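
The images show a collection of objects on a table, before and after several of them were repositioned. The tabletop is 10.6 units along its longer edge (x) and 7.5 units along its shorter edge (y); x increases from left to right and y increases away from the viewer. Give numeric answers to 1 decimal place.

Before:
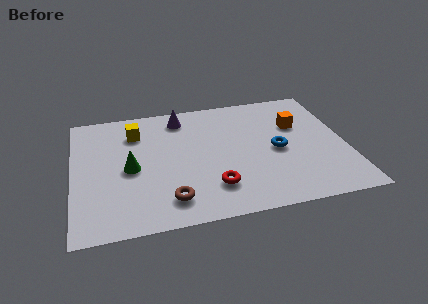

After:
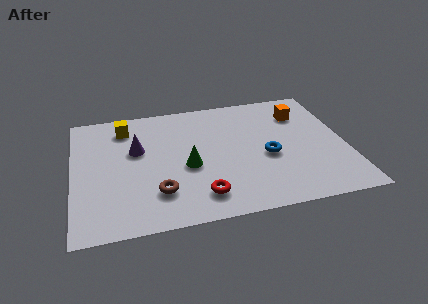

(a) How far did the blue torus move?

0.5

The blue torus moved from about (7.9, 3.5) to (7.5, 3.2), a distance of √(0.4² + 0.3²) ≈ 0.5.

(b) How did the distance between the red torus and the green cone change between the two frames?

-1.7

They were about 3.5 units apart before and 1.8 after — 1.7 units closer together.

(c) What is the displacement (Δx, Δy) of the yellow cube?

(-0.4, 0.4)

The yellow cube was at about (2.5, 5.7) and moved to about (2.1, 6.1).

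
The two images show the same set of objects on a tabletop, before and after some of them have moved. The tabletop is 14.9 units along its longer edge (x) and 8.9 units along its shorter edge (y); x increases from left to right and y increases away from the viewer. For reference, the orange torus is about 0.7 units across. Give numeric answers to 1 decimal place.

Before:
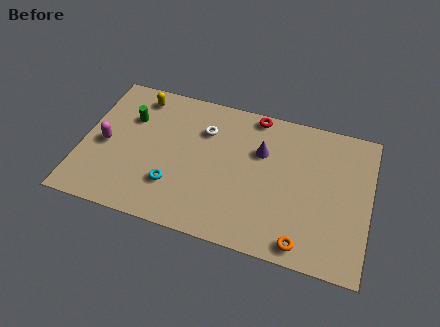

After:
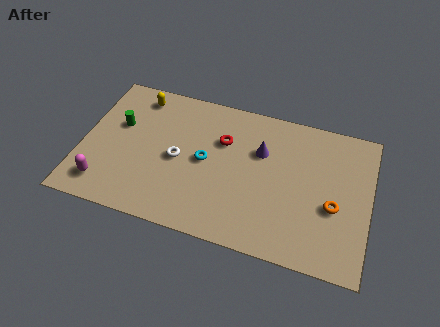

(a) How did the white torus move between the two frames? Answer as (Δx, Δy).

(-1.2, -2.2)

From the two frames, the white torus sits at roughly (6.2, 6.4) before and (5.0, 4.2) after.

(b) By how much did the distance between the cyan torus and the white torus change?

-2.7

They were about 4.1 units apart before and 1.4 after — 2.7 units closer together.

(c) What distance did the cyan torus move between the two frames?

2.5

The cyan torus moved from about (4.9, 2.5) to (6.4, 4.5), a distance of √(1.5² + 2.0²) ≈ 2.5.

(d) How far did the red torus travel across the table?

2.6

The red torus moved from about (8.7, 8.1) to (7.2, 6.0), a distance of √(1.5² + 2.1²) ≈ 2.6.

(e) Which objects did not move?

the purple cone and the yellow capsule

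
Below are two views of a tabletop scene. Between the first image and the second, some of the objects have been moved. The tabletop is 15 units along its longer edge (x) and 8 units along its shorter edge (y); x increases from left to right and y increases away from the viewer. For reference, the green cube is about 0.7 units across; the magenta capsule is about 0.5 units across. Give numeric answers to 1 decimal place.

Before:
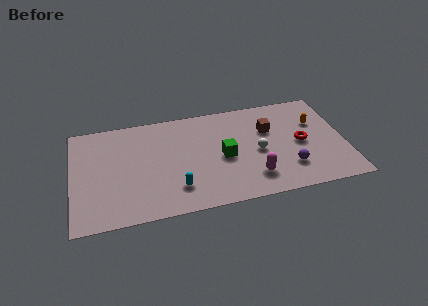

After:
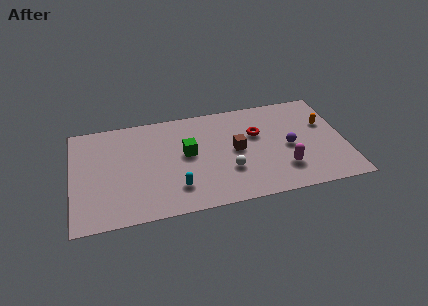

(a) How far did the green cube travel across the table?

2.1

The green cube was near (8.3, 3.7) before and (6.3, 4.4) after, so it travelled √(2.0² + 0.7²) ≈ 2.1 units.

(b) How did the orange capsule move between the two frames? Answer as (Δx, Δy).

(0.5, -0.2)

The orange capsule started near (13.5, 5.3) and ended near (14.0, 5.1).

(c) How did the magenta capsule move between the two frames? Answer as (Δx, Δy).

(1.7, 0.3)

The magenta capsule started near (9.8, 1.8) and ended near (11.5, 2.1).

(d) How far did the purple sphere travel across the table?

1.6

The purple sphere was near (11.8, 2.1) before and (11.9, 3.7) after, so it travelled √(0.1² + 1.6²) ≈ 1.6 units.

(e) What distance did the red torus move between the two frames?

2.7

The red torus was near (12.6, 3.9) before and (10.2, 5.1) after, so it travelled √(2.4² + 1.2²) ≈ 2.7 units.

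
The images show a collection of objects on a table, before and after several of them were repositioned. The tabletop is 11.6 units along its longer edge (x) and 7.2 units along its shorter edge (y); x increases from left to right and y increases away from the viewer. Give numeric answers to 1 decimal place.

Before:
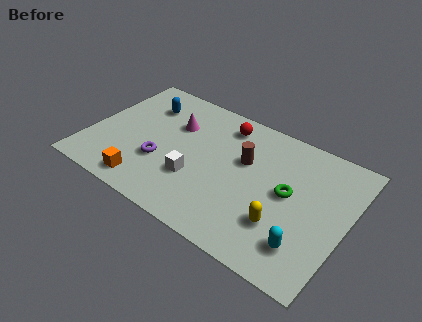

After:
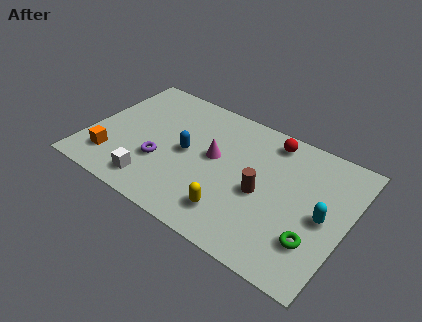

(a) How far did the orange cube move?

1.8

The orange cube moved from about (3.0, 1.0) to (1.3, 1.6), a distance of √(1.7² + 0.6²) ≈ 1.8.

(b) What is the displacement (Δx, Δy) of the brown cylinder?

(1.0, -1.3)

The brown cylinder was at about (6.9, 4.5) and moved to about (7.9, 3.2).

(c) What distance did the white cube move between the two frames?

2.1

The white cube was near (5.0, 2.4) before and (3.3, 1.2) after, so it travelled √(1.7² + 1.2²) ≈ 2.1 units.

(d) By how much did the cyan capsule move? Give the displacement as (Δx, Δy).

(0.5, 1.8)

From the two frames, the cyan capsule sits at roughly (10.1, 1.6) before and (10.6, 3.4) after.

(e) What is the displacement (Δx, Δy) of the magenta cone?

(2.0, -0.9)

From the two frames, the magenta cone sits at roughly (3.6, 4.9) before and (5.6, 4.0) after.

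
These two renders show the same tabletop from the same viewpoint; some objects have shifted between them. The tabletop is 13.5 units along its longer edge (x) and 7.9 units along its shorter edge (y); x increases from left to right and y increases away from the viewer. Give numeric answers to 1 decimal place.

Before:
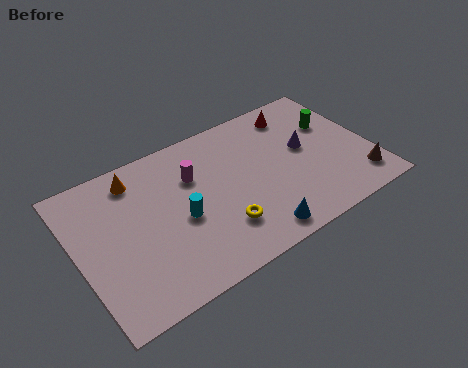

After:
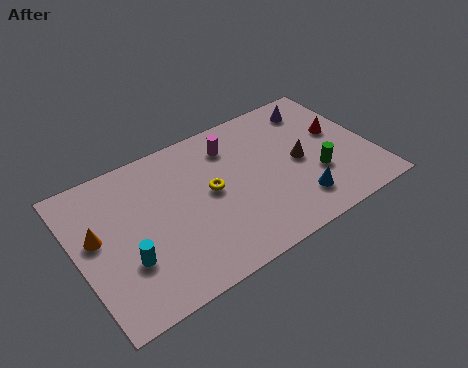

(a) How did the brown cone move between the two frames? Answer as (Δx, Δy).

(-2.4, 2.3)

The brown cone was at about (12.6, 1.5) and moved to about (10.2, 3.8).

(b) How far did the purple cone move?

2.3

The purple cone moved from about (10.6, 4.4) to (11.5, 6.5), a distance of √(0.9² + 2.1²) ≈ 2.3.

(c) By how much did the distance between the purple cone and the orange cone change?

+2.9

The distance was about 7.9 in the first image and 10.8 in the second, so they moved 2.9 units further apart.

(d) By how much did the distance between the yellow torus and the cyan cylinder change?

+2.3

The distance was about 2.1 in the first image and 4.4 in the second, so they moved 2.3 units further apart.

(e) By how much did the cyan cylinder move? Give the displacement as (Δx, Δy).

(-2.6, -0.9)

The cyan cylinder was at about (4.6, 3.5) and moved to about (2.0, 2.6).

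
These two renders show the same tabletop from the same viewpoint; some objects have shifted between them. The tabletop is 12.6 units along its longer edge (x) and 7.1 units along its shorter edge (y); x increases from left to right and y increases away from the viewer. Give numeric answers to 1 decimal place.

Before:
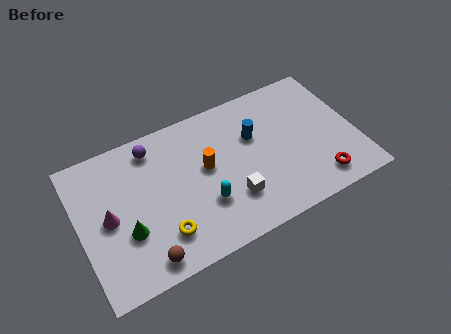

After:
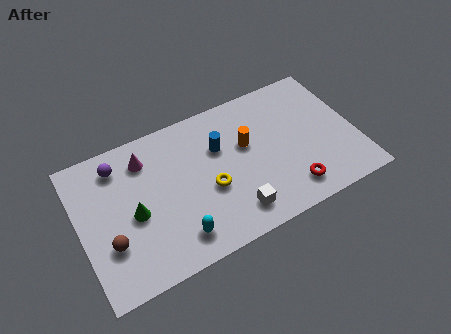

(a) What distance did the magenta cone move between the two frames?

2.8

The magenta cone moved from about (1.3, 3.5) to (3.2, 5.6), a distance of √(1.9² + 2.1²) ≈ 2.8.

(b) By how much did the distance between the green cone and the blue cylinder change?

-2.1

They were about 6.5 units apart before and 4.4 after — 2.1 units closer together.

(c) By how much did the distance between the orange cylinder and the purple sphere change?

+2.9

Before: roughly 3.0 units apart; after: 5.9. That's 2.9 units further apart.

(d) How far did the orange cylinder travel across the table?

1.9

The orange cylinder was near (5.8, 4.0) before and (7.7, 4.3) after, so it travelled √(1.9² + 0.3²) ≈ 1.9 units.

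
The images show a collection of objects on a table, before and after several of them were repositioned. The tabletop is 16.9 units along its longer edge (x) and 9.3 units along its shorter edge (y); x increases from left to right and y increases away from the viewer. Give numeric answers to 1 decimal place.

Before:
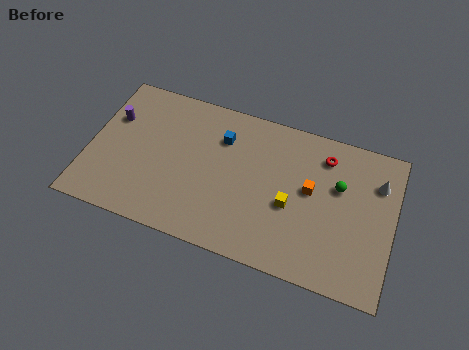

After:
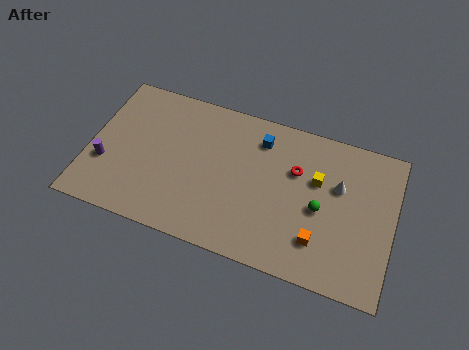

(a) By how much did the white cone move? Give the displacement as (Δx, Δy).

(-2.1, -0.9)

The white cone started near (15.9, 6.8) and ended near (13.8, 5.9).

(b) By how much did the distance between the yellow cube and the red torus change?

-2.7

The distance was about 3.9 in the first image and 1.2 in the second, so they moved 2.7 units closer together.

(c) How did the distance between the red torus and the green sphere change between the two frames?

+0.6

Before: roughly 1.8 units apart; after: 2.4. That's 0.6 units further apart.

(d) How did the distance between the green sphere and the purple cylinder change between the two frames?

-0.8

They were about 12.7 units apart before and 11.9 after — 0.8 units closer together.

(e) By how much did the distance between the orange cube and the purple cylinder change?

+0.8

The distance was about 11.2 in the first image and 12.0 in the second, so they moved 0.8 units further apart.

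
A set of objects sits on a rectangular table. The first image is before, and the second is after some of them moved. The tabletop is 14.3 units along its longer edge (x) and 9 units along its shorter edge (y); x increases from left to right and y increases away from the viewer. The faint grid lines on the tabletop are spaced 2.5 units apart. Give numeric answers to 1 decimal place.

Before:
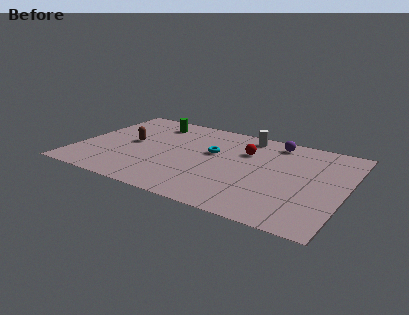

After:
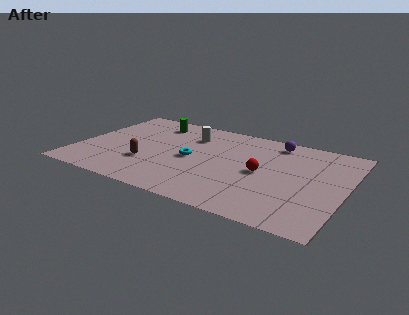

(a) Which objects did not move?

the green cylinder and the purple sphere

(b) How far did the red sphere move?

2.1

The red sphere moved from about (8.8, 6.2) to (9.9, 4.4), a distance of √(1.1² + 1.8²) ≈ 2.1.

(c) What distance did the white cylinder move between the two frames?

3.1

The white cylinder was near (8.6, 7.9) before and (5.7, 6.7) after, so it travelled √(2.9² + 1.2²) ≈ 3.1 units.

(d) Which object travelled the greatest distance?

the white cylinder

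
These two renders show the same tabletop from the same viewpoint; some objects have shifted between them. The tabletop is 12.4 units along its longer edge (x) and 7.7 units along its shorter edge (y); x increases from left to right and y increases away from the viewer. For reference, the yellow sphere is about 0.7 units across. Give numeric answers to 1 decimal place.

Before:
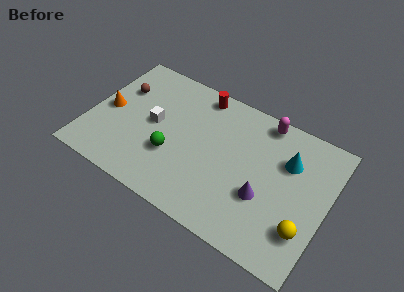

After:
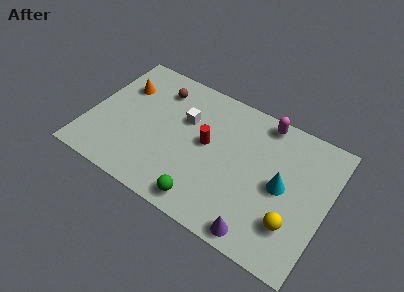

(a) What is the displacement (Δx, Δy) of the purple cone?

(0.1, -2.0)

The purple cone started near (9.3, 2.8) and ended near (9.4, 0.8).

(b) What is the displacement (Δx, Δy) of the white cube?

(1.5, 1.0)

From the two frames, the white cube sits at roughly (3.3, 4.0) before and (4.8, 5.0) after.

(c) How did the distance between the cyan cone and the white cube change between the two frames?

-1.6

Before: roughly 7.0 units apart; after: 5.4. That's 1.6 units closer together.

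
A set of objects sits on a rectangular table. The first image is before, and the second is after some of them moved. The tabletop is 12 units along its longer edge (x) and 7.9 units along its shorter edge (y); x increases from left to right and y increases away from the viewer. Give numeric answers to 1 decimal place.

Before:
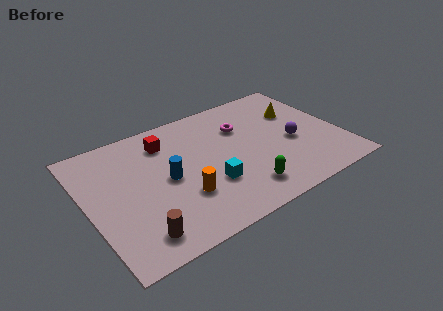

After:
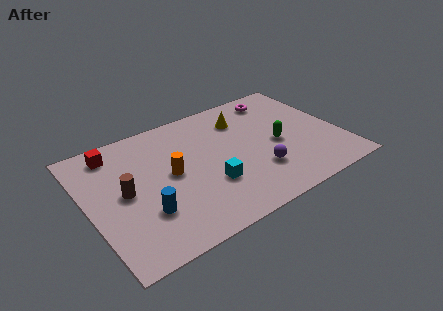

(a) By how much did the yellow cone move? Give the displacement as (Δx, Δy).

(-2.6, 0.7)

From the two frames, the yellow cone sits at roughly (10.3, 5.3) before and (7.7, 6.0) after.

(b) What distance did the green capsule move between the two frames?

3.0

From (6.9, 1.5) to (9.0, 3.6), the green capsule covered √(2.1² + 2.1²) ≈ 3.0 units.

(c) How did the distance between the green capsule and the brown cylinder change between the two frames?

+2.3

The distance was about 5.0 in the first image and 7.3 in the second, so they moved 2.3 units further apart.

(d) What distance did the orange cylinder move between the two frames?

1.6

The orange cylinder moved from about (4.2, 2.5) to (3.9, 4.1), a distance of √(0.3² + 1.6²) ≈ 1.6.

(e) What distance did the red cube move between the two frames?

2.5

From (4.0, 6.2) to (1.6, 6.7), the red cube covered √(2.4² + 0.5²) ≈ 2.5 units.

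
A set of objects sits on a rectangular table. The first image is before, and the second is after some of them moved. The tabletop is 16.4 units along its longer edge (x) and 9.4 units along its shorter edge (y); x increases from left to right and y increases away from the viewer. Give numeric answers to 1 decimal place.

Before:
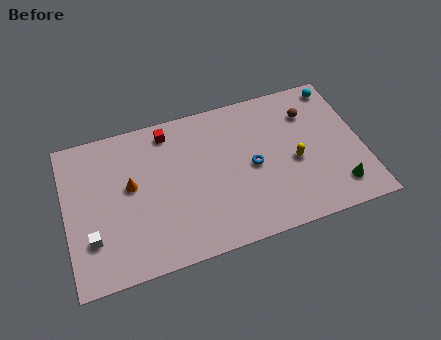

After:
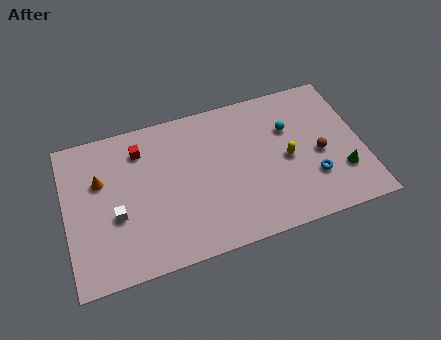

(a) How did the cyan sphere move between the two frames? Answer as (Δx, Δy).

(-2.9, -2.0)

From the two frames, the cyan sphere sits at roughly (15.4, 8.3) before and (12.5, 6.3) after.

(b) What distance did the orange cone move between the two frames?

1.8

The orange cone was near (3.6, 5.3) before and (2.0, 6.1) after, so it travelled √(1.6² + 0.8²) ≈ 1.8 units.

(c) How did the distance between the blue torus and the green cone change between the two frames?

-3.6

The distance was about 5.2 in the first image and 1.6 in the second, so they moved 3.6 units closer together.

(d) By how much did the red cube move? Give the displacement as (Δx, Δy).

(-1.6, -0.7)

From the two frames, the red cube sits at roughly (5.9, 8.1) before and (4.3, 7.4) after.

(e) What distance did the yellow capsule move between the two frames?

0.5

The yellow capsule was near (12.6, 4.1) before and (12.2, 4.4) after, so it travelled √(0.4² + 0.3²) ≈ 0.5 units.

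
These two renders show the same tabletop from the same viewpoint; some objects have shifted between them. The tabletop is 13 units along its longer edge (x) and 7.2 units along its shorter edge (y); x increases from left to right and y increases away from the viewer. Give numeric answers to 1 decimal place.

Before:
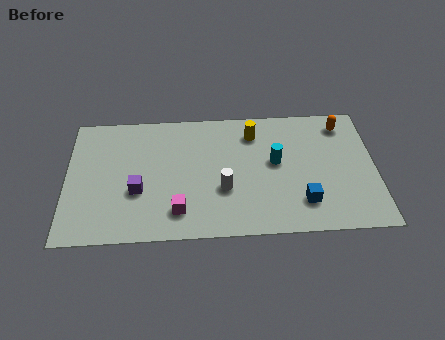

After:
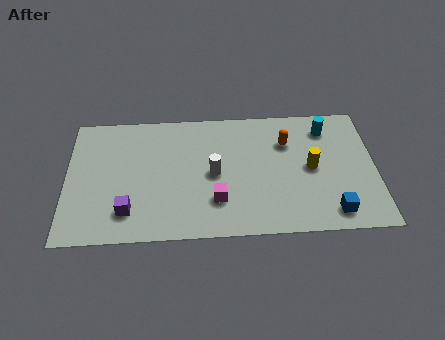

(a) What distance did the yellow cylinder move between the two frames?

3.2

The yellow cylinder was near (7.9, 5.7) before and (10.3, 3.6) after, so it travelled √(2.4² + 2.1²) ≈ 3.2 units.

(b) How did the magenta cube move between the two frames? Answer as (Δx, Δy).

(1.6, 0.5)

The magenta cube was at about (4.7, 1.5) and moved to about (6.3, 2.0).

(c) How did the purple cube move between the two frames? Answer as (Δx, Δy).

(-0.4, -1.1)

The purple cube started near (3.0, 2.7) and ended near (2.6, 1.6).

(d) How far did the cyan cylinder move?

2.8

The cyan cylinder was near (8.8, 4.0) before and (11.0, 5.8) after, so it travelled √(2.2² + 1.8²) ≈ 2.8 units.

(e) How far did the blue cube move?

1.3

The blue cube was near (9.9, 1.7) before and (11.1, 1.1) after, so it travelled √(1.2² + 0.6²) ≈ 1.3 units.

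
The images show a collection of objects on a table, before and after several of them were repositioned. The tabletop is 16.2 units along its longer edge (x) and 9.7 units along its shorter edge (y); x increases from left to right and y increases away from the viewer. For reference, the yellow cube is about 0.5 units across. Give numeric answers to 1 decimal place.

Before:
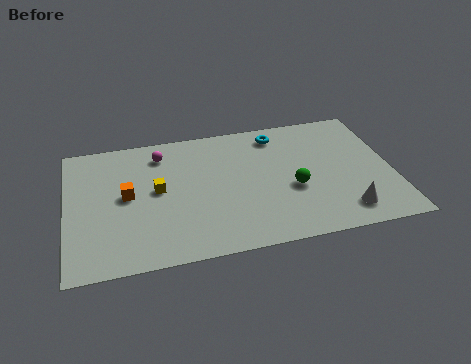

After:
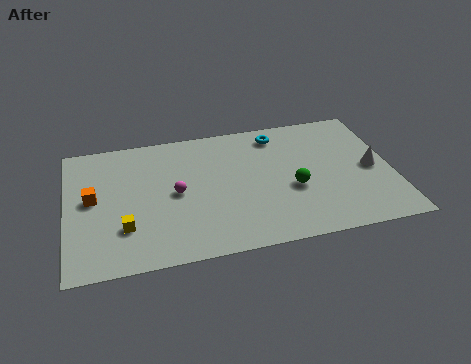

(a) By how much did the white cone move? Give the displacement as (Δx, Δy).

(1.6, 2.9)

The white cone started near (13.6, 1.7) and ended near (15.2, 4.6).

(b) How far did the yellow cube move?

2.9

From (4.5, 5.2) to (2.8, 2.8), the yellow cube covered √(1.7² + 2.4²) ≈ 2.9 units.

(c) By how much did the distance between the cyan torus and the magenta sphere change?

+0.4

The distance was about 5.9 in the first image and 6.3 in the second, so they moved 0.4 units further apart.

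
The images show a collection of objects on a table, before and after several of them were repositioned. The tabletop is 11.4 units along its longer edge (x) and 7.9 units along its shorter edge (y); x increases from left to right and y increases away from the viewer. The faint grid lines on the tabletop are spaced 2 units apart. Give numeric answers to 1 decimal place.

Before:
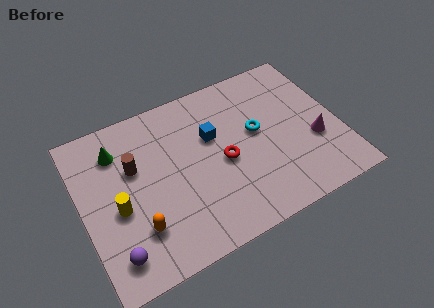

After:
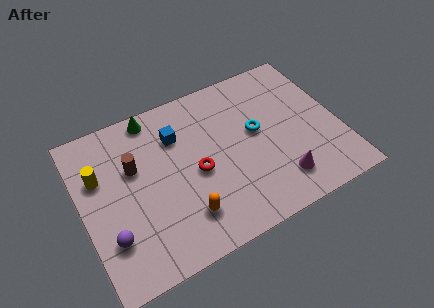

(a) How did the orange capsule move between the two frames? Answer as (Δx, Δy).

(2.0, -0.3)

The orange capsule started near (2.2, 2.1) and ended near (4.2, 1.8).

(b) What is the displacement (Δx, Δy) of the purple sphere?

(-0.1, 0.8)

The purple sphere was at about (1.1, 1.4) and moved to about (1.0, 2.2).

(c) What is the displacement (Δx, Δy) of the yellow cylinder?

(-0.6, 1.8)

From the two frames, the yellow cylinder sits at roughly (1.5, 3.4) before and (0.9, 5.2) after.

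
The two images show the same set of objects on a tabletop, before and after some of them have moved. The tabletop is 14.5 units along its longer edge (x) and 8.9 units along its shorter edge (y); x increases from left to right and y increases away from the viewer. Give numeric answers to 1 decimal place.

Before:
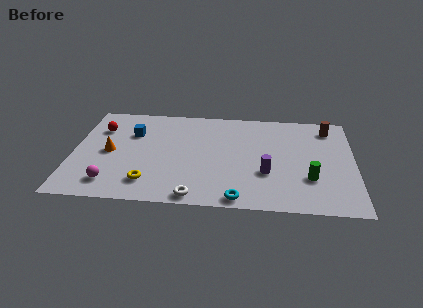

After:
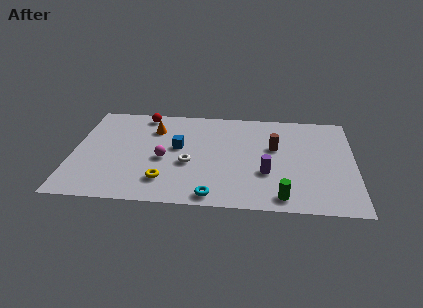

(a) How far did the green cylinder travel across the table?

2.2

From (12.2, 2.8) to (10.8, 1.1), the green cylinder covered √(1.4² + 1.7²) ≈ 2.2 units.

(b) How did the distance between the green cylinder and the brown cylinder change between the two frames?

-0.4

The distance was about 4.7 in the first image and 4.3 in the second, so they moved 0.4 units closer together.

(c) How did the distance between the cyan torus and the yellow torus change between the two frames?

-2.0

They were about 4.7 units apart before and 2.7 after — 2.0 units closer together.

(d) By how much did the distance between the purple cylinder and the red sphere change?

-1.2

The distance was about 9.3 in the first image and 8.1 in the second, so they moved 1.2 units closer together.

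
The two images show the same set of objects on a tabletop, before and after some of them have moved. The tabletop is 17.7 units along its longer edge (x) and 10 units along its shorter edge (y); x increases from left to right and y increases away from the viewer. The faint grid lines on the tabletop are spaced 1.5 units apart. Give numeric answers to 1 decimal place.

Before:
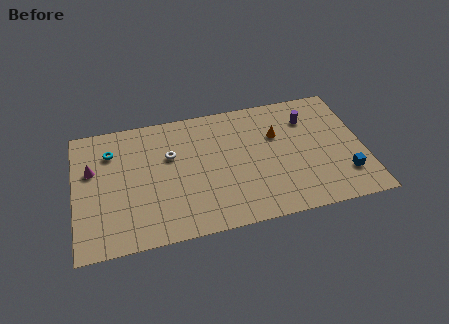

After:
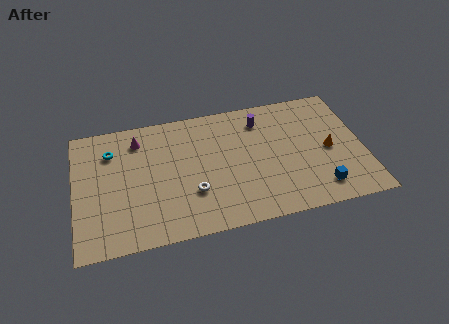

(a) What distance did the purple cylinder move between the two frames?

2.9

The purple cylinder moved from about (14.5, 7.5) to (11.6, 8.0), a distance of √(2.9² + 0.5²) ≈ 2.9.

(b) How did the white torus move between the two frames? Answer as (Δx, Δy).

(1.2, -3.2)

The white torus was at about (5.9, 6.4) and moved to about (7.1, 3.2).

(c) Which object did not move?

the cyan torus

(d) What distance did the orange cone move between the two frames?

3.6

The orange cone moved from about (12.5, 6.6) to (15.6, 4.7), a distance of √(3.1² + 1.9²) ≈ 3.6.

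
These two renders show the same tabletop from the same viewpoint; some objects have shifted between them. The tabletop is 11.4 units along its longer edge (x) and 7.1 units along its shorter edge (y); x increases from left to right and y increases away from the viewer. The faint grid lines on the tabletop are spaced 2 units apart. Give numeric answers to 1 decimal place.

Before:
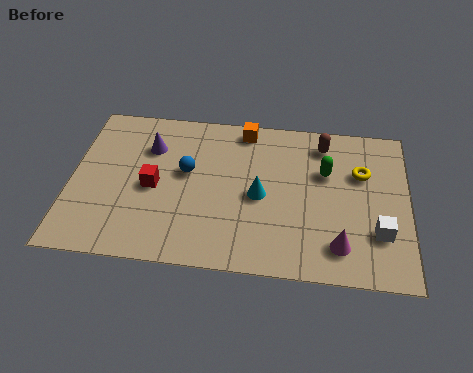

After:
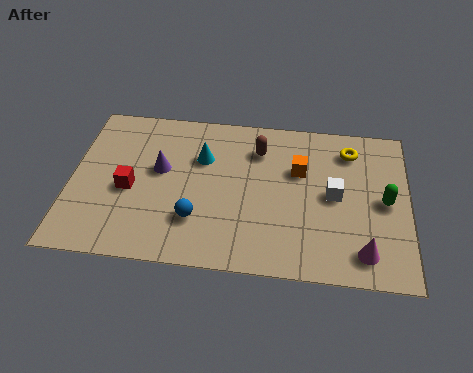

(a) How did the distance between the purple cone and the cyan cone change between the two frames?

-2.6

They were about 4.2 units apart before and 1.6 after — 2.6 units closer together.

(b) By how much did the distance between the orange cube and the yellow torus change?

-2.3

The distance was about 4.3 in the first image and 2.0 in the second, so they moved 2.3 units closer together.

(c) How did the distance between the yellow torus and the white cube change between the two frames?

-0.5

They were about 2.7 units apart before and 2.2 after — 0.5 units closer together.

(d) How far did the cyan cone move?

2.5

The cyan cone moved from about (6.4, 3.3) to (4.4, 4.8), a distance of √(2.0² + 1.5²) ≈ 2.5.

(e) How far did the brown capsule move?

2.3

The brown capsule moved from about (8.5, 5.9) to (6.3, 5.4), a distance of √(2.2² + 0.5²) ≈ 2.3.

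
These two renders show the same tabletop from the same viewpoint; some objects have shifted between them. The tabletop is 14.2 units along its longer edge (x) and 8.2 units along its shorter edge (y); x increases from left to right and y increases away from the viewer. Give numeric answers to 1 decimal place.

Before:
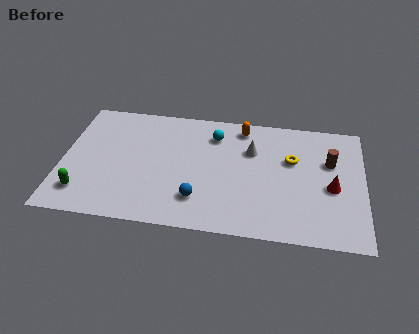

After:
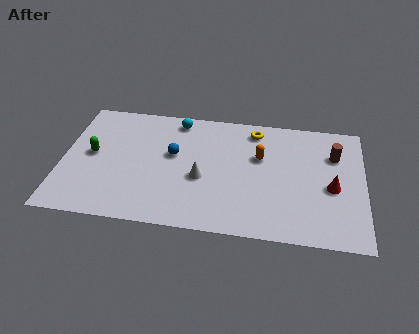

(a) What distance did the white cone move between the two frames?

3.2

From (8.9, 5.6) to (6.6, 3.4), the white cone covered √(2.3² + 2.2²) ≈ 3.2 units.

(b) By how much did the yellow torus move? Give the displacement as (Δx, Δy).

(-1.8, 1.8)

The yellow torus was at about (10.8, 5.2) and moved to about (9.0, 7.0).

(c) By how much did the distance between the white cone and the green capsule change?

-3.4

Before: roughly 8.7 units apart; after: 5.3. That's 3.4 units closer together.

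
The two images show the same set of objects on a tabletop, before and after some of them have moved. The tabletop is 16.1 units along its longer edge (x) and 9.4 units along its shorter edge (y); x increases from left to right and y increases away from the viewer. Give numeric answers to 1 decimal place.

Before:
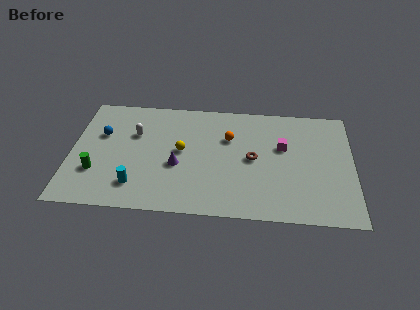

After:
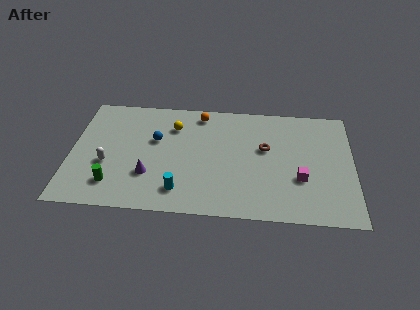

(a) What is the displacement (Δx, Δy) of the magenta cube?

(1.0, -2.5)

From the two frames, the magenta cube sits at roughly (12.1, 5.8) before and (13.1, 3.3) after.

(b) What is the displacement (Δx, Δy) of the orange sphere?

(-1.7, 1.9)

The orange sphere was at about (9.0, 6.3) and moved to about (7.3, 8.2).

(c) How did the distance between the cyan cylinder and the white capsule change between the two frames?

+0.4

They were about 4.2 units apart before and 4.6 after — 0.4 units further apart.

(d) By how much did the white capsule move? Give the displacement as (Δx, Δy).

(-1.5, -2.6)

From the two frames, the white capsule sits at roughly (3.6, 6.2) before and (2.1, 3.6) after.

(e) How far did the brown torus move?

1.1

The brown torus moved from about (10.4, 4.7) to (11.1, 5.6), a distance of √(0.7² + 0.9²) ≈ 1.1.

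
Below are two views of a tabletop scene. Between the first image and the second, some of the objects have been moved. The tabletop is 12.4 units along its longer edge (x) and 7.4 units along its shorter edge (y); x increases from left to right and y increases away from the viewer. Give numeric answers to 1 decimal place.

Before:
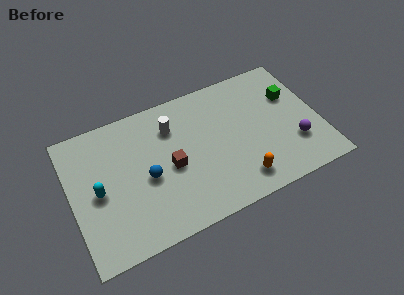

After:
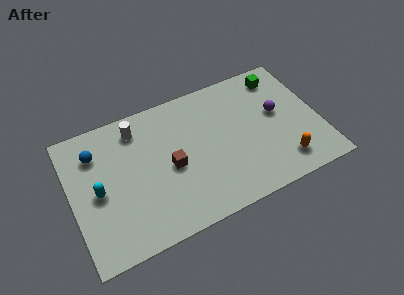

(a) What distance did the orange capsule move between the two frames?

2.2

The orange capsule moved from about (8.1, 1.3) to (10.3, 1.4), a distance of √(2.2² + 0.1²) ≈ 2.2.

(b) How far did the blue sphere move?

3.3

The blue sphere was near (3.7, 3.3) before and (1.4, 5.6) after, so it travelled √(2.3² + 2.3²) ≈ 3.3 units.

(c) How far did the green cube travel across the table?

1.4

The green cube moved from about (11.2, 4.9) to (10.8, 6.2), a distance of √(0.4² + 1.3²) ≈ 1.4.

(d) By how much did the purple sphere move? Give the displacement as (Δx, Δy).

(-0.6, 2.0)

The purple sphere was at about (11.0, 2.2) and moved to about (10.4, 4.2).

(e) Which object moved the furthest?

the blue sphere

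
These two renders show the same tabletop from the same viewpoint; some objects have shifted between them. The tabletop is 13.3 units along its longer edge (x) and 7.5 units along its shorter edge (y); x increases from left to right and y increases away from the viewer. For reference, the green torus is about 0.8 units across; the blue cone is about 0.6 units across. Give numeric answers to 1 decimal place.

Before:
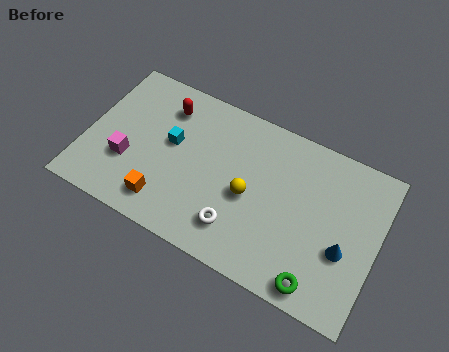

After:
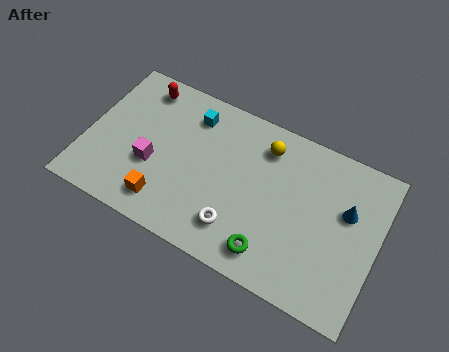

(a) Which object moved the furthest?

the yellow sphere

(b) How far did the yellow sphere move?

2.6

The yellow sphere was near (7.5, 3.4) before and (7.9, 6.0) after, so it travelled √(0.4² + 2.6²) ≈ 2.6 units.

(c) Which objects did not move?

the white torus and the orange cube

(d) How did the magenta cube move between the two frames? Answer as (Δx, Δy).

(1.1, 0.3)

The magenta cube was at about (2.0, 2.6) and moved to about (3.1, 2.9).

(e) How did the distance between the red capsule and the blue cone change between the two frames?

+0.7

They were about 9.1 units apart before and 9.8 after — 0.7 units further apart.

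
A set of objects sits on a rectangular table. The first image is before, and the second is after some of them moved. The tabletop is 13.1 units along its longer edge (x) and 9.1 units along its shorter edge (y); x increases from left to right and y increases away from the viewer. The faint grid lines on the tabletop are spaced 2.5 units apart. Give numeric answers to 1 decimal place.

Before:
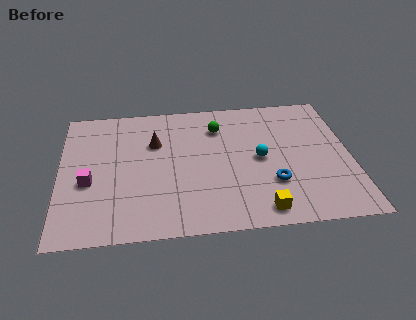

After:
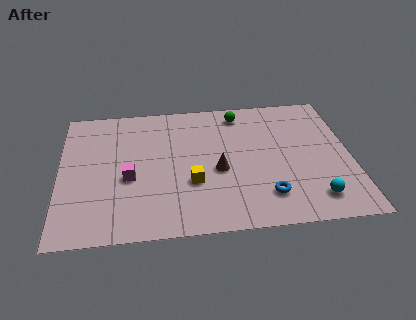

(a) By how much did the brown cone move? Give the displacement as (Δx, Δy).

(2.8, -2.2)

The brown cone started near (4.3, 6.1) and ended near (7.1, 3.9).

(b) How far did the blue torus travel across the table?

0.9

The blue torus was near (9.5, 2.8) before and (9.2, 2.0) after, so it travelled √(0.3² + 0.8²) ≈ 0.9 units.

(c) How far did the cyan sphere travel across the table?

3.7

From (9.0, 4.5) to (11.3, 1.6), the cyan sphere covered √(2.3² + 2.9²) ≈ 3.7 units.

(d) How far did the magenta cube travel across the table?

1.8

The magenta cube moved from about (1.3, 3.7) to (3.1, 3.8), a distance of √(1.8² + 0.1²) ≈ 1.8.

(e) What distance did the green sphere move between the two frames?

1.3

The green sphere was near (7.2, 6.9) before and (8.2, 7.8) after, so it travelled √(1.0² + 0.9²) ≈ 1.3 units.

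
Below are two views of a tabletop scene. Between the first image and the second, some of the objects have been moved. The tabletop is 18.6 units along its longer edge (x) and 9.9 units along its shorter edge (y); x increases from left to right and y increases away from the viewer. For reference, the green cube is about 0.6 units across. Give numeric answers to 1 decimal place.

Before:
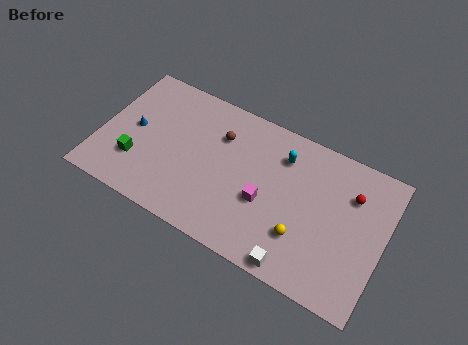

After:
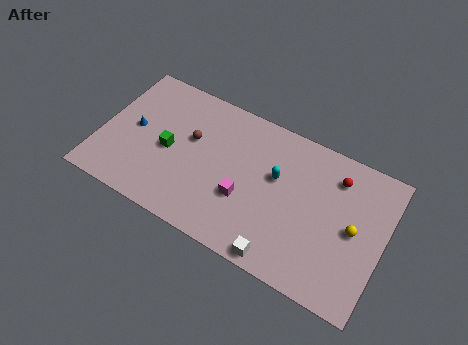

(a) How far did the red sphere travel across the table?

1.3

From (16.3, 7.1) to (15.2, 7.8), the red sphere covered √(1.1² + 0.7²) ≈ 1.3 units.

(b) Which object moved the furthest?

the yellow sphere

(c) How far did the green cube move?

2.5

From (2.6, 2.9) to (4.5, 4.6), the green cube covered √(1.9² + 1.7²) ≈ 2.5 units.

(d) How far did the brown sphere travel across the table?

2.1

The brown sphere moved from about (7.6, 7.1) to (5.8, 6.0), a distance of √(1.8² + 1.1²) ≈ 2.1.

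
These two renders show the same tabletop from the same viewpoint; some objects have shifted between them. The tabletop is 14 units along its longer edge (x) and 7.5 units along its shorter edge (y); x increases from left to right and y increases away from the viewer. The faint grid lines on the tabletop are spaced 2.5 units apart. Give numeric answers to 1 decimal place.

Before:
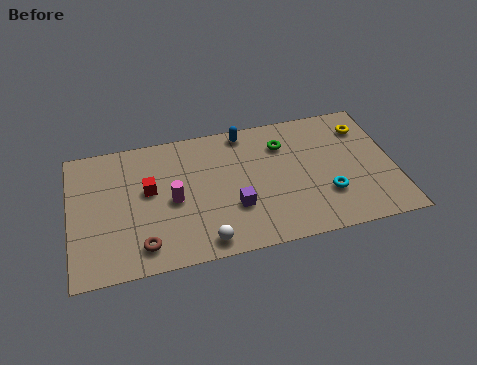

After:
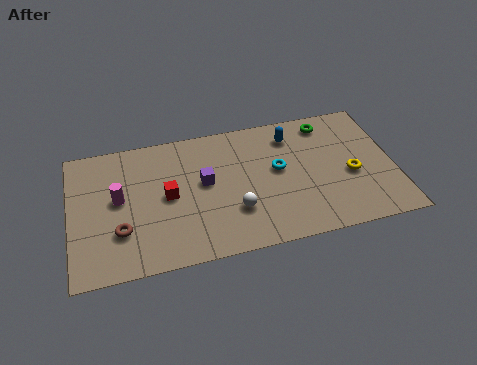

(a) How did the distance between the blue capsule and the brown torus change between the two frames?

+1.3

Before: roughly 7.2 units apart; after: 8.5. That's 1.3 units further apart.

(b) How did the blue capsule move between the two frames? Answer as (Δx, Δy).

(2.0, -0.7)

From the two frames, the blue capsule sits at roughly (7.7, 6.7) before and (9.7, 6.0) after.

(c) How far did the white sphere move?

2.0

From (5.6, 0.9) to (7.0, 2.3), the white sphere covered √(1.4² + 1.4²) ≈ 2.0 units.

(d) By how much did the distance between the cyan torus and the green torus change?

-0.5

They were about 3.7 units apart before and 3.2 after — 0.5 units closer together.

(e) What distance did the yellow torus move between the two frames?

2.7

The yellow torus moved from about (12.9, 5.8) to (12.1, 3.2), a distance of √(0.8² + 2.6²) ≈ 2.7.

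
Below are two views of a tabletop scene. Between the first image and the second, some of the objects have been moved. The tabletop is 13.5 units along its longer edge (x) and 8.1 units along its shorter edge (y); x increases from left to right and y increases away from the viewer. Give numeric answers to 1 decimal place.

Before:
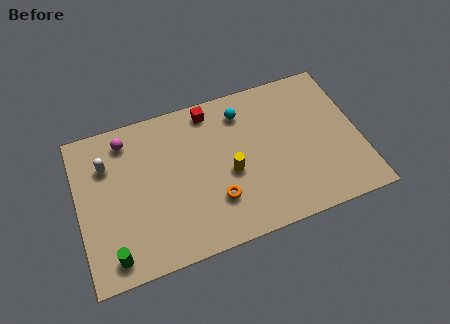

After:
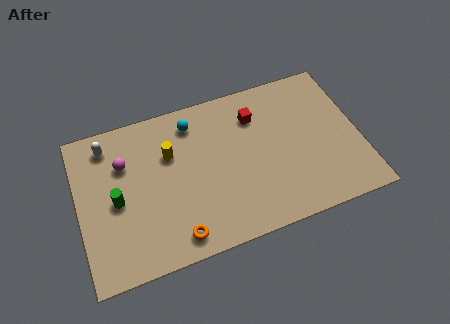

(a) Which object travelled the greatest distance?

the yellow cylinder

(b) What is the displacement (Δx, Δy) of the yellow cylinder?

(-2.7, 1.9)

From the two frames, the yellow cylinder sits at roughly (7.2, 3.5) before and (4.5, 5.4) after.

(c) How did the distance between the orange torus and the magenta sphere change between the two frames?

-1.0

They were about 6.0 units apart before and 5.0 after — 1.0 units closer together.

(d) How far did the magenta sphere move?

1.2

The magenta sphere moved from about (2.5, 6.8) to (2.3, 5.6), a distance of √(0.2² + 1.2²) ≈ 1.2.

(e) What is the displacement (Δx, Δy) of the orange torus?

(-2.0, -1.2)

The orange torus started near (6.4, 2.3) and ended near (4.4, 1.1).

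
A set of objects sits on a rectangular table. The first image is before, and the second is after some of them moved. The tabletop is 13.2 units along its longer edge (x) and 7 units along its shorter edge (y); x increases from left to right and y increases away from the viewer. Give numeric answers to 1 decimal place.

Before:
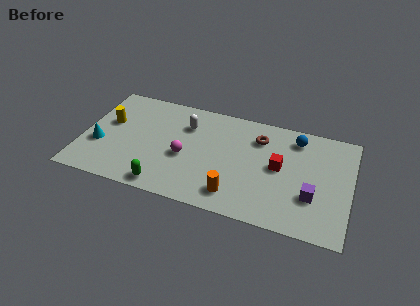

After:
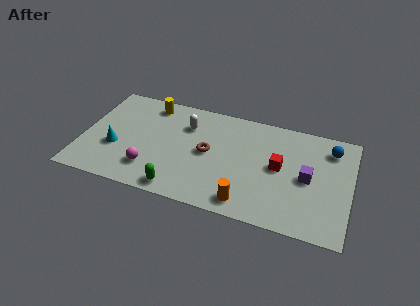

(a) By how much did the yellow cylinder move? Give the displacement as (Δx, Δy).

(1.9, 1.8)

The yellow cylinder was at about (1.2, 4.2) and moved to about (3.1, 6.0).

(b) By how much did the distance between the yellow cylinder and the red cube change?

-1.5

Before: roughly 8.5 units apart; after: 7.0. That's 1.5 units closer together.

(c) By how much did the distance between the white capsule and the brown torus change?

-1.7

They were about 3.6 units apart before and 1.9 after — 1.7 units closer together.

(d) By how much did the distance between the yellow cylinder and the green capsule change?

+0.9

The distance was about 4.6 in the first image and 5.5 in the second, so they moved 0.9 units further apart.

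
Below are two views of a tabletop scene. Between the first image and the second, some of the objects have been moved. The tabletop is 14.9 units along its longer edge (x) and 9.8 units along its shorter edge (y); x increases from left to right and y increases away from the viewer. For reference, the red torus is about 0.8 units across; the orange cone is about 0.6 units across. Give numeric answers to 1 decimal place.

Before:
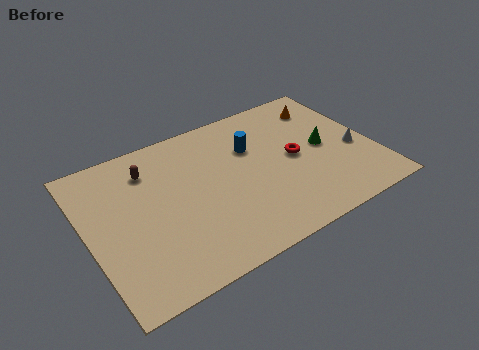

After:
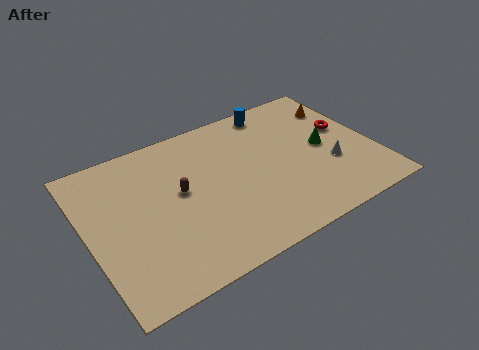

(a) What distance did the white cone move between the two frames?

1.5

The white cone moved from about (13.9, 4.0) to (12.5, 3.5), a distance of √(1.4² + 0.5²) ≈ 1.5.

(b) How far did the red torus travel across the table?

3.0

The red torus was near (10.8, 4.9) before and (13.7, 5.7) after, so it travelled √(2.9² + 0.8²) ≈ 3.0 units.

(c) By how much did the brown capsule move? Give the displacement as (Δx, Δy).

(1.3, -2.2)

From the two frames, the brown capsule sits at roughly (3.5, 7.6) before and (4.8, 5.4) after.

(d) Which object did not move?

the green cone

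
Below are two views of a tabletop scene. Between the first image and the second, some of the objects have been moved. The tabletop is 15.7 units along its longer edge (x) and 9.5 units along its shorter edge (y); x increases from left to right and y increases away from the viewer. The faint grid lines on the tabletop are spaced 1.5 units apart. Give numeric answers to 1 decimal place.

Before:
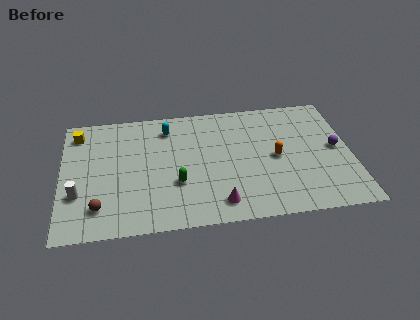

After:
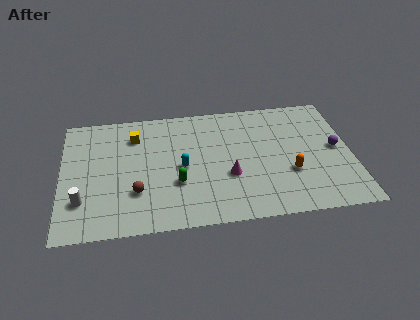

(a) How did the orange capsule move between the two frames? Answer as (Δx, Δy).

(0.7, -1.3)

The orange capsule started near (11.6, 4.6) and ended near (12.3, 3.3).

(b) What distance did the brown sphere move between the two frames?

2.2

The brown sphere moved from about (2.0, 2.0) to (4.0, 2.9), a distance of √(2.0² + 0.9²) ≈ 2.2.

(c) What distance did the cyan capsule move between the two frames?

3.3

The cyan capsule was near (5.8, 7.7) before and (6.5, 4.5) after, so it travelled √(0.7² + 3.2²) ≈ 3.3 units.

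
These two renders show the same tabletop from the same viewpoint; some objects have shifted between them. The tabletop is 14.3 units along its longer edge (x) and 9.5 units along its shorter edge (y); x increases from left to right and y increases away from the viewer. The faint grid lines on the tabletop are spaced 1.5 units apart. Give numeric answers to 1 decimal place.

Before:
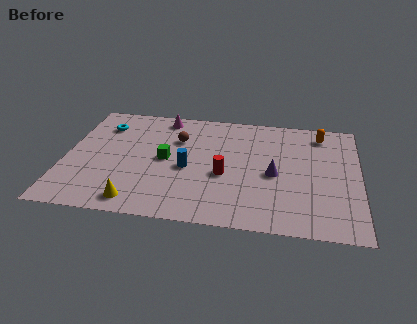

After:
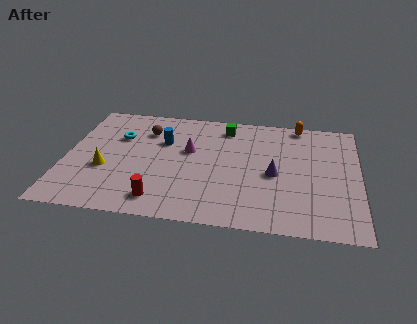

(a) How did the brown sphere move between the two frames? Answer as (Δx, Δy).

(-1.6, 0.5)

The brown sphere was at about (5.4, 6.6) and moved to about (3.8, 7.1).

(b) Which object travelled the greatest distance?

the green cube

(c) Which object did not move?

the purple cone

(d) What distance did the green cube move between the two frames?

4.3

The green cube moved from about (4.9, 4.8) to (7.7, 8.0), a distance of √(2.8² + 3.2²) ≈ 4.3.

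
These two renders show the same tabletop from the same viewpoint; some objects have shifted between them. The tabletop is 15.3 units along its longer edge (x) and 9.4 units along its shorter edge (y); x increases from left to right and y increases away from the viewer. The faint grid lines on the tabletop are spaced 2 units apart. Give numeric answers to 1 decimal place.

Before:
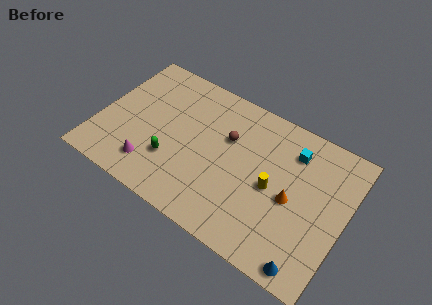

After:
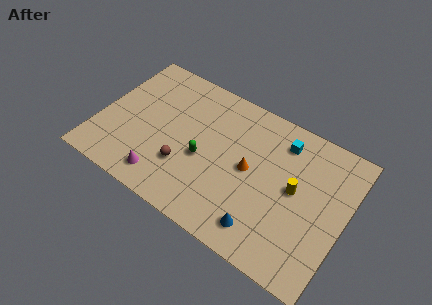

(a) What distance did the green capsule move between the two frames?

2.1

The green capsule moved from about (4.8, 2.9) to (6.6, 4.0), a distance of √(1.8² + 1.1²) ≈ 2.1.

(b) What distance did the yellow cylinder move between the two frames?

1.4

From (10.9, 4.4) to (12.2, 5.0), the yellow cylinder covered √(1.3² + 0.6²) ≈ 1.4 units.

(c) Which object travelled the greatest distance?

the brown sphere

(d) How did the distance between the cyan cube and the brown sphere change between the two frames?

+3.1

The distance was about 4.1 in the first image and 7.2 in the second, so they moved 3.1 units further apart.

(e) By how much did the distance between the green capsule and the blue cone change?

-4.3

They were about 9.1 units apart before and 4.8 after — 4.3 units closer together.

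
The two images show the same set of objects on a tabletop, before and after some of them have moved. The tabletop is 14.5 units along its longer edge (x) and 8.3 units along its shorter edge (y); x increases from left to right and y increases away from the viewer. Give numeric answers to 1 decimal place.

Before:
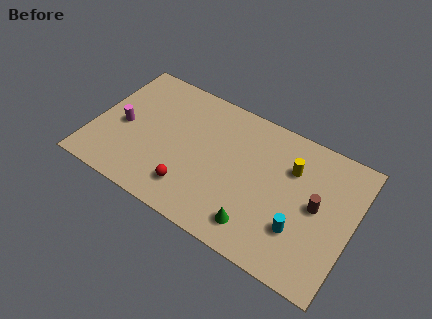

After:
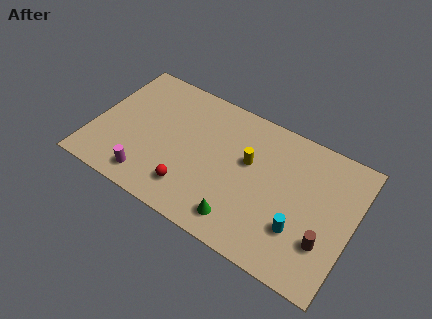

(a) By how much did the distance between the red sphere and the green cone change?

-0.9

The distance was about 3.8 in the first image and 2.9 in the second, so they moved 0.9 units closer together.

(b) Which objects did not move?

the cyan cylinder and the red sphere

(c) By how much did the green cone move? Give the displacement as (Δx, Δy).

(-0.9, -0.1)

From the two frames, the green cone sits at roughly (9.6, 1.5) before and (8.7, 1.4) after.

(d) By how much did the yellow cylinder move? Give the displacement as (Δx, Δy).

(-2.3, -0.8)

The yellow cylinder started near (10.9, 5.8) and ended near (8.6, 5.0).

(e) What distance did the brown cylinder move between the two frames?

1.9

From (12.5, 4.3) to (13.2, 2.5), the brown cylinder covered √(0.7² + 1.8²) ≈ 1.9 units.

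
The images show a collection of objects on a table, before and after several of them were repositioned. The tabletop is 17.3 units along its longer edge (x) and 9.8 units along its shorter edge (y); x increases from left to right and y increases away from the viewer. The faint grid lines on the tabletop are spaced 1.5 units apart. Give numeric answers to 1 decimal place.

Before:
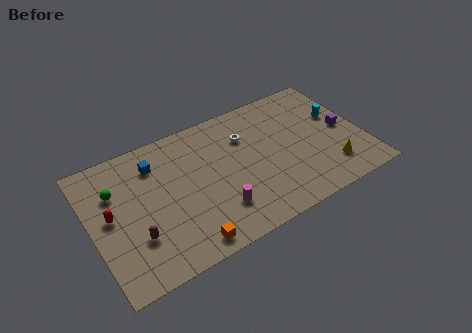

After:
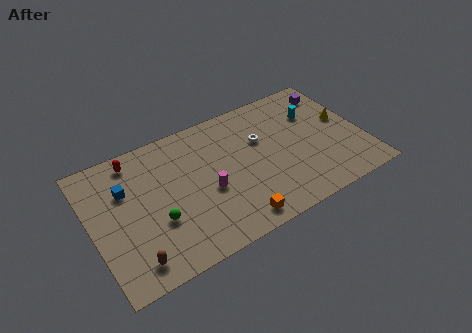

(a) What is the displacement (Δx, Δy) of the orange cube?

(3.1, 0.1)

The orange cube started near (5.4, 1.1) and ended near (8.5, 1.2).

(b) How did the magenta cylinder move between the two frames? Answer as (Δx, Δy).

(-0.4, 1.6)

The magenta cylinder was at about (7.6, 2.5) and moved to about (7.2, 4.1).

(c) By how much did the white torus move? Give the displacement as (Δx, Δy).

(0.9, -0.7)

The white torus was at about (10.1, 7.0) and moved to about (11.0, 6.3).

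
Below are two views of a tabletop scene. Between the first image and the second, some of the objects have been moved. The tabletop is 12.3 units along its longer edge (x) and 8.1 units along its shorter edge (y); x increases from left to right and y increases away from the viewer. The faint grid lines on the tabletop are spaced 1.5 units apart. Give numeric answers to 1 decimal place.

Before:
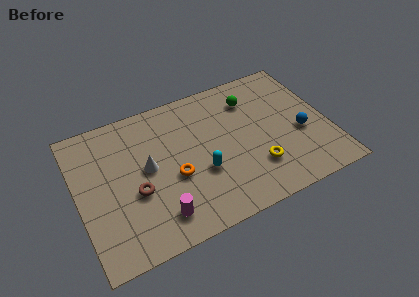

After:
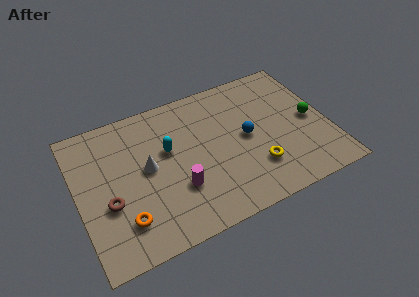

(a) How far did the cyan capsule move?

2.4

The cyan capsule was near (5.9, 3.0) before and (4.5, 4.9) after, so it travelled √(1.4² + 1.9²) ≈ 2.4 units.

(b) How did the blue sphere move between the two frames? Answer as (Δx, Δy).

(-2.6, 0.8)

The blue sphere started near (10.9, 3.3) and ended near (8.3, 4.1).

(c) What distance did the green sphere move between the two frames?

3.5

From (8.8, 6.2) to (11.5, 3.9), the green sphere covered √(2.7² + 2.3²) ≈ 3.5 units.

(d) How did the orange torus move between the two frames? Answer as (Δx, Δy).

(-2.6, -1.4)

The orange torus was at about (4.6, 3.3) and moved to about (2.0, 1.9).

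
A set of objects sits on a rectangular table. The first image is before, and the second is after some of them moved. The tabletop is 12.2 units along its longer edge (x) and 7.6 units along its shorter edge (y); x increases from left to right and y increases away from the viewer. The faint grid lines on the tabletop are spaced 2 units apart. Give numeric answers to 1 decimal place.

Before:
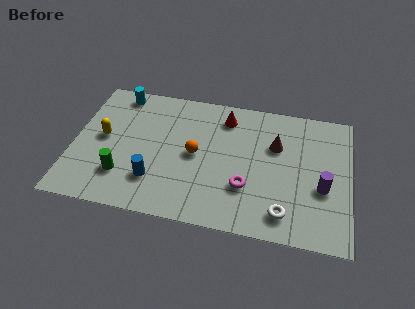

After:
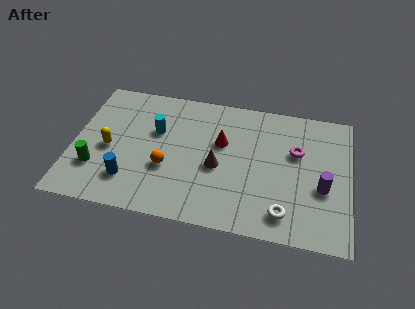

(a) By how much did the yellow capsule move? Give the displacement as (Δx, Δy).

(0.3, -0.6)

From the two frames, the yellow capsule sits at roughly (1.3, 4.0) before and (1.6, 3.4) after.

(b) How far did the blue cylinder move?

1.1

The blue cylinder moved from about (3.7, 2.0) to (2.6, 1.8), a distance of √(1.1² + 0.2²) ≈ 1.1.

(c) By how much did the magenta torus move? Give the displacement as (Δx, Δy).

(2.1, 2.4)

From the two frames, the magenta torus sits at roughly (7.7, 2.4) before and (9.8, 4.8) after.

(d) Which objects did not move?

the white torus and the purple cylinder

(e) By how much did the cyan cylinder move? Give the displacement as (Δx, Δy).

(1.8, -1.9)

The cyan cylinder started near (1.8, 6.7) and ended near (3.6, 4.8).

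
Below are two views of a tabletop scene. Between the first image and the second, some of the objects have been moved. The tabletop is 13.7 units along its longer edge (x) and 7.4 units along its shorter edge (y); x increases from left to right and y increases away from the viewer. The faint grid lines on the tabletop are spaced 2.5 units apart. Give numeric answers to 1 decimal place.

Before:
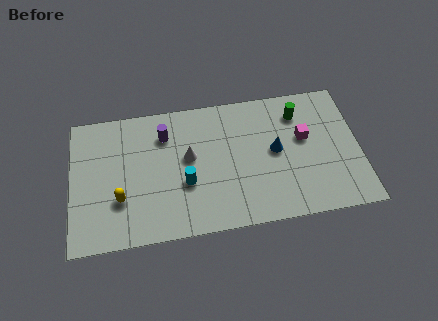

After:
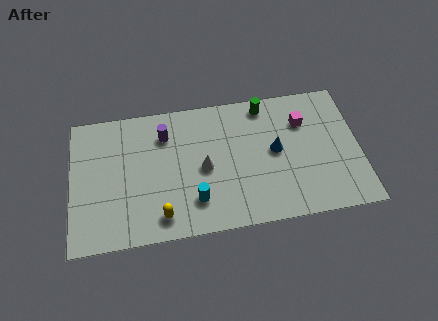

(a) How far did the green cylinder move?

1.7

The green cylinder moved from about (10.9, 5.8) to (9.3, 6.5), a distance of √(1.6² + 0.7²) ≈ 1.7.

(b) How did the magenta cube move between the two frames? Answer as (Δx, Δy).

(0.0, 0.9)

From the two frames, the magenta cube sits at roughly (11.1, 4.4) before and (11.1, 5.3) after.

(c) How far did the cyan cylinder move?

1.1

The cyan cylinder was near (5.4, 2.8) before and (5.8, 1.8) after, so it travelled √(0.4² + 1.0²) ≈ 1.1 units.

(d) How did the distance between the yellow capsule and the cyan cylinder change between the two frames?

-1.4

They were about 3.1 units apart before and 1.7 after — 1.4 units closer together.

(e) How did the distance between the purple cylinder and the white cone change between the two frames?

+1.0

Before: roughly 1.8 units apart; after: 2.8. That's 1.0 units further apart.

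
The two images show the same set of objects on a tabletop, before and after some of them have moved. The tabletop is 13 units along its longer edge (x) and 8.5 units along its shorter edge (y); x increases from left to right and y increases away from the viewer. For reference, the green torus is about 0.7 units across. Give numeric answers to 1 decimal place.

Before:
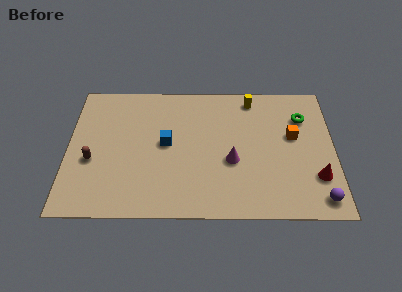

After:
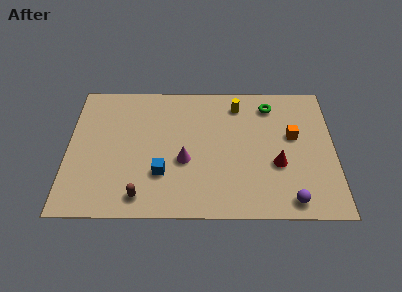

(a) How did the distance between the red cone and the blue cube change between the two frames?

-2.0

The distance was about 7.6 in the first image and 5.6 in the second, so they moved 2.0 units closer together.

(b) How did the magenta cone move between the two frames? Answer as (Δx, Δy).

(-2.3, 0.0)

From the two frames, the magenta cone sits at roughly (8.0, 3.4) before and (5.7, 3.4) after.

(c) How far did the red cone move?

2.1

The red cone moved from about (12.1, 2.4) to (10.2, 3.2), a distance of √(1.9² + 0.8²) ≈ 2.1.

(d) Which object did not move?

the orange cube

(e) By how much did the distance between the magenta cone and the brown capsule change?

-3.8

Before: roughly 6.8 units apart; after: 3.0. That's 3.8 units closer together.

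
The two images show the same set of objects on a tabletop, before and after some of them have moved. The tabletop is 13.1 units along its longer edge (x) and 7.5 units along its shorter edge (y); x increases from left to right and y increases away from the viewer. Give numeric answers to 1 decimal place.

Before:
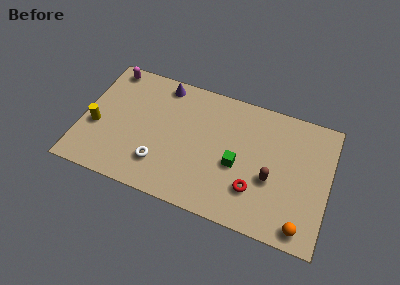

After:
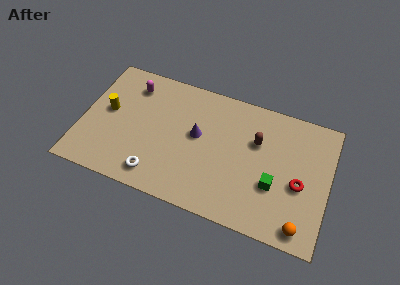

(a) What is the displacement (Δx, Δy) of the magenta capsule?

(1.3, -0.7)

The magenta capsule started near (1.1, 6.7) and ended near (2.4, 6.0).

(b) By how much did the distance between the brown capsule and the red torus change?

+1.7

They were about 1.2 units apart before and 2.9 after — 1.7 units further apart.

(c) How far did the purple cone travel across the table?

3.2

From (4.0, 6.6) to (6.1, 4.2), the purple cone covered √(2.1² + 2.4²) ≈ 3.2 units.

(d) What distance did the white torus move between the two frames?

0.7

From (4.3, 1.9) to (4.2, 1.2), the white torus covered √(0.1² + 0.7²) ≈ 0.7 units.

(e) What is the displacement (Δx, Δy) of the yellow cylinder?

(0.5, 1.1)

The yellow cylinder started near (0.8, 3.0) and ended near (1.3, 4.1).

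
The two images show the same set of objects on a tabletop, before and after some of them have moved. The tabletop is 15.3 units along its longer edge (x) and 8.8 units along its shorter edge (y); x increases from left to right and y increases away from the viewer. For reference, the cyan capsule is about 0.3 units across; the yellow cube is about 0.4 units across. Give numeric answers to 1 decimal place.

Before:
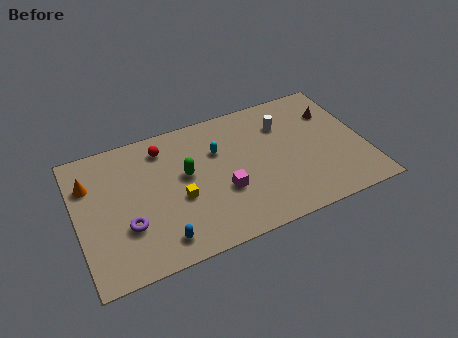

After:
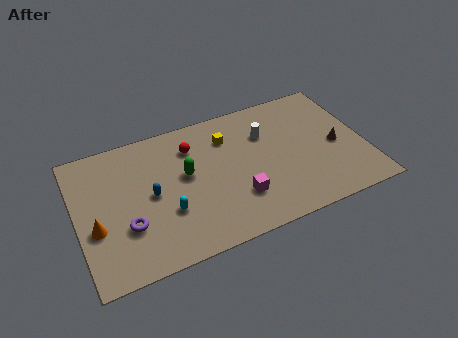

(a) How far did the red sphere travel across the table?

1.6

From (4.8, 7.2) to (6.3, 6.7), the red sphere covered √(1.5² + 0.5²) ≈ 1.6 units.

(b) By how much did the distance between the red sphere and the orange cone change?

+2.2

The distance was about 4.1 in the first image and 6.3 in the second, so they moved 2.2 units further apart.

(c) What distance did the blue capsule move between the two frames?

3.0

The blue capsule moved from about (4.1, 1.4) to (3.9, 4.4), a distance of √(0.2² + 3.0²) ≈ 3.0.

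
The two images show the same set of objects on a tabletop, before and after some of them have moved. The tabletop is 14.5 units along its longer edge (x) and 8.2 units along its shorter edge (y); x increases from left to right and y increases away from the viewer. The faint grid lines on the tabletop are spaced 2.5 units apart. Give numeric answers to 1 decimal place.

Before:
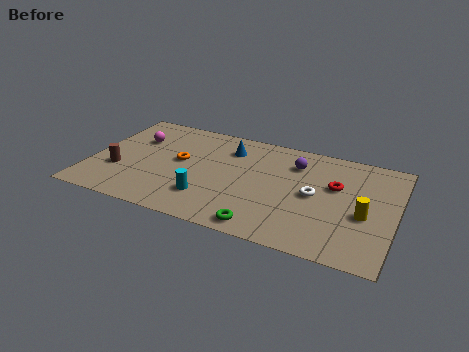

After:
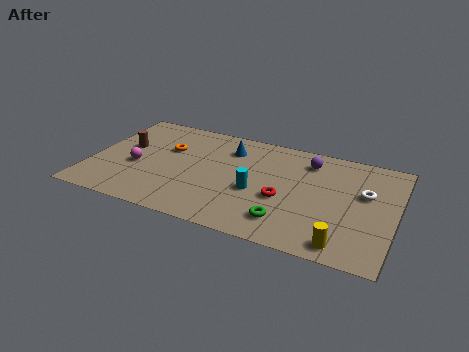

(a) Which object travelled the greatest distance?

the red torus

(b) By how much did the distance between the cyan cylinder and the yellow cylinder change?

-2.5

The distance was about 7.4 in the first image and 4.9 in the second, so they moved 2.5 units closer together.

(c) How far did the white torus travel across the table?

2.5

From (10.7, 4.1) to (13.0, 5.0), the white torus covered √(2.3² + 0.9²) ≈ 2.5 units.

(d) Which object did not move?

the blue cone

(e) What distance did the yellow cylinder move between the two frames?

2.5

The yellow cylinder moved from about (13.1, 3.4) to (12.3, 1.0), a distance of √(0.8² + 2.4²) ≈ 2.5.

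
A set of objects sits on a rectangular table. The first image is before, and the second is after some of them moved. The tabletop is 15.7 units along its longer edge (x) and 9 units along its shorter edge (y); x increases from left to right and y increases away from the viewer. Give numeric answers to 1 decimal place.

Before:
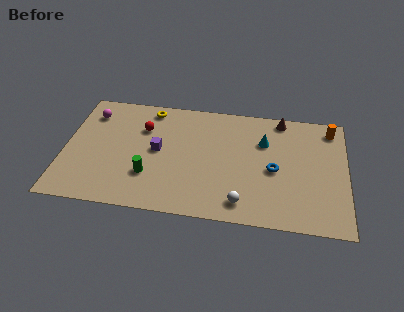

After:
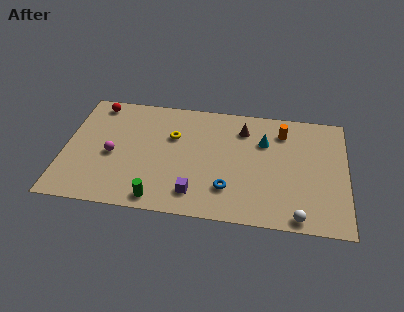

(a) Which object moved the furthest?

the purple cube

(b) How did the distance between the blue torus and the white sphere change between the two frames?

+1.0

Before: roughly 3.2 units apart; after: 4.2. That's 1.0 units further apart.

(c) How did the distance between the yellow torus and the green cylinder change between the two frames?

-0.3

The distance was about 5.2 in the first image and 4.9 in the second, so they moved 0.3 units closer together.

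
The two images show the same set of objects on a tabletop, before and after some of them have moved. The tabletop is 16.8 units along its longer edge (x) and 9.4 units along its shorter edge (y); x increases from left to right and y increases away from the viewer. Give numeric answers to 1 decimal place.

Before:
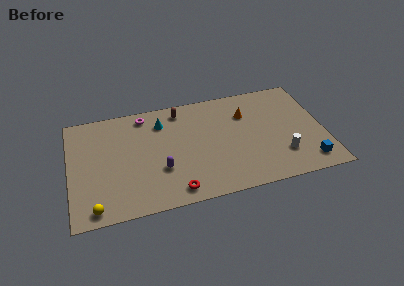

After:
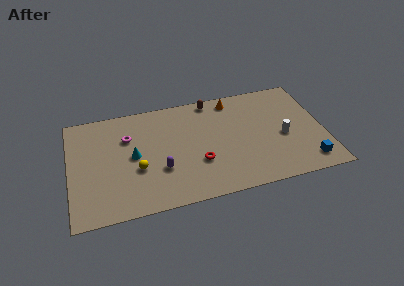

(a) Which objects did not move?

the blue cube and the purple capsule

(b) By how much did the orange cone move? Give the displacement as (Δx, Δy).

(-0.8, 1.5)

From the two frames, the orange cone sits at roughly (11.8, 6.7) before and (11.0, 8.2) after.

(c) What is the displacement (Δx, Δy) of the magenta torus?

(-1.2, -1.7)

The magenta torus started near (5.1, 8.2) and ended near (3.9, 6.5).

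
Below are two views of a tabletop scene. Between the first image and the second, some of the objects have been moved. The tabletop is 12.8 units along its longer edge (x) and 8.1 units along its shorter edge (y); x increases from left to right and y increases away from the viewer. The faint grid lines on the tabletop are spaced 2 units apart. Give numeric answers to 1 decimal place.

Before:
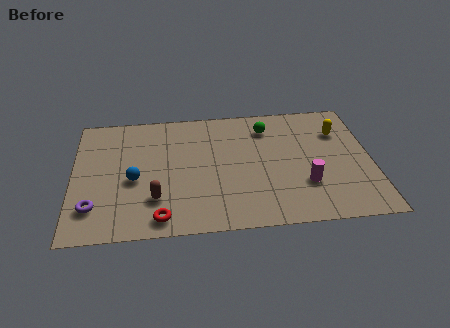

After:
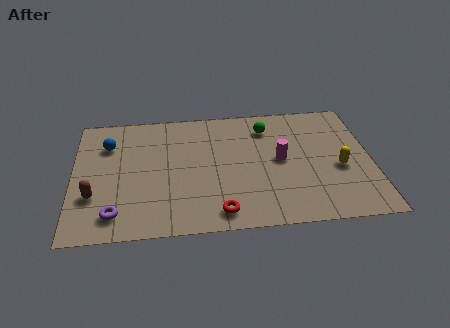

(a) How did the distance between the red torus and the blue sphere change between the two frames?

+4.0

The distance was about 2.7 in the first image and 6.7 in the second, so they moved 4.0 units further apart.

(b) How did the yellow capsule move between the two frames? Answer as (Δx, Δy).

(-0.1, -2.4)

The yellow capsule started near (11.5, 5.8) and ended near (11.4, 3.4).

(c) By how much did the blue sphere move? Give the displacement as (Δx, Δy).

(-1.1, 2.4)

The blue sphere was at about (2.6, 3.5) and moved to about (1.5, 5.9).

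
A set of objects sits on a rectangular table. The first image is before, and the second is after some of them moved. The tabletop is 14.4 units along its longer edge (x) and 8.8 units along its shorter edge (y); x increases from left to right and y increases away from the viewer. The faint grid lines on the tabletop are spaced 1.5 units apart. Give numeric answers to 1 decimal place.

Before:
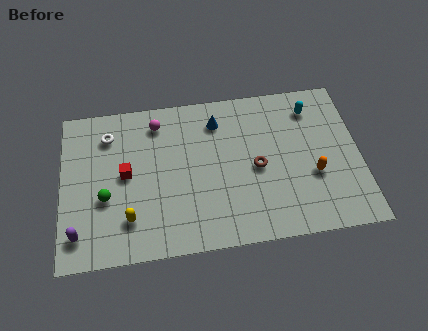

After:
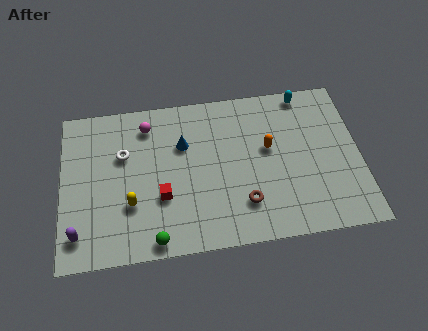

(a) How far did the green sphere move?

3.5

The green sphere was near (2.1, 3.4) before and (4.4, 0.8) after, so it travelled √(2.3² + 2.6²) ≈ 3.5 units.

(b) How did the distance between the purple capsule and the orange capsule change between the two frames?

-1.6

They were about 11.4 units apart before and 9.8 after — 1.6 units closer together.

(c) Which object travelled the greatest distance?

the green sphere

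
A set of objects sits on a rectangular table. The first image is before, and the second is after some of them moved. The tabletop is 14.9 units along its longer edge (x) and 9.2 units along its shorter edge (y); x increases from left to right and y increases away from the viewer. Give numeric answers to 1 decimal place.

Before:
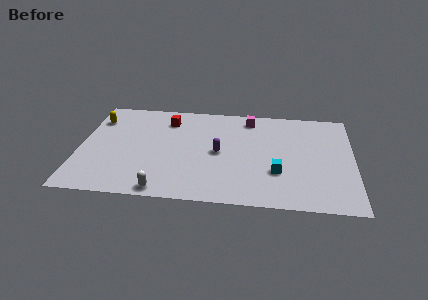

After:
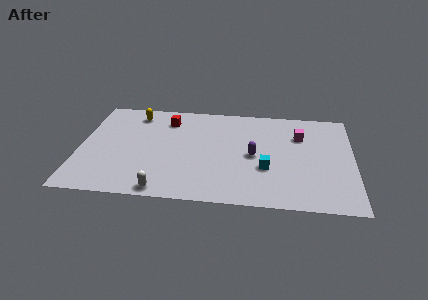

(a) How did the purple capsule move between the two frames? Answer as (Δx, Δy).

(1.9, -0.1)

The purple capsule started near (7.6, 4.5) and ended near (9.5, 4.4).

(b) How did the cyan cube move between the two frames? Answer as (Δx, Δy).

(-0.6, 0.3)

The cyan cube started near (10.8, 3.0) and ended near (10.2, 3.3).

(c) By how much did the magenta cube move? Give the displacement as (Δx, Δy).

(2.8, -1.4)

From the two frames, the magenta cube sits at roughly (9.2, 7.9) before and (12.0, 6.5) after.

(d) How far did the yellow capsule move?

2.2

The yellow capsule moved from about (0.8, 7.0) to (2.9, 7.7), a distance of √(2.1² + 0.7²) ≈ 2.2.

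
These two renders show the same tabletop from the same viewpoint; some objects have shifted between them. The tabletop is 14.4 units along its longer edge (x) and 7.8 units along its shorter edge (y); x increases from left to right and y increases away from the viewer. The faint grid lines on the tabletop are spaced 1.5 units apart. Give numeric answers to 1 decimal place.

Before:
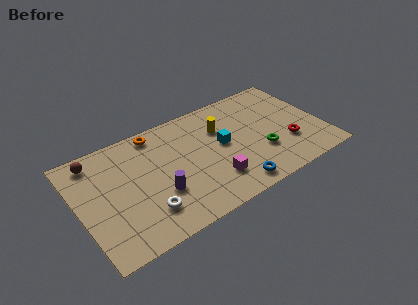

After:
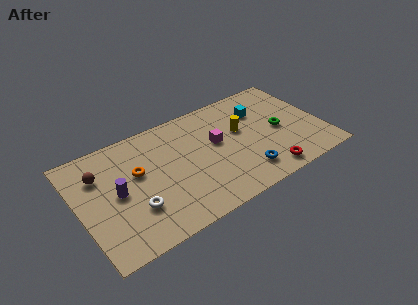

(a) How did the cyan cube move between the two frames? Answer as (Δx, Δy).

(2.5, 1.4)

The cyan cube started near (8.5, 4.2) and ended near (11.0, 5.6).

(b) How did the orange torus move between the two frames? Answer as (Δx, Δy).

(-1.4, -2.2)

The orange torus was at about (4.9, 6.9) and moved to about (3.5, 4.7).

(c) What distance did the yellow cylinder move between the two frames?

1.3

From (8.6, 5.4) to (9.7, 4.7), the yellow cylinder covered √(1.1² + 0.7²) ≈ 1.3 units.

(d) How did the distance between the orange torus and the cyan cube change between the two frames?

+3.1

Before: roughly 4.5 units apart; after: 7.6. That's 3.1 units further apart.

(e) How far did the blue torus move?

1.0

The blue torus was near (8.6, 1.0) before and (9.4, 1.6) after, so it travelled √(0.8² + 0.6²) ≈ 1.0 units.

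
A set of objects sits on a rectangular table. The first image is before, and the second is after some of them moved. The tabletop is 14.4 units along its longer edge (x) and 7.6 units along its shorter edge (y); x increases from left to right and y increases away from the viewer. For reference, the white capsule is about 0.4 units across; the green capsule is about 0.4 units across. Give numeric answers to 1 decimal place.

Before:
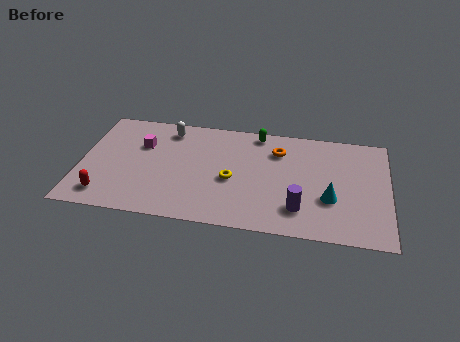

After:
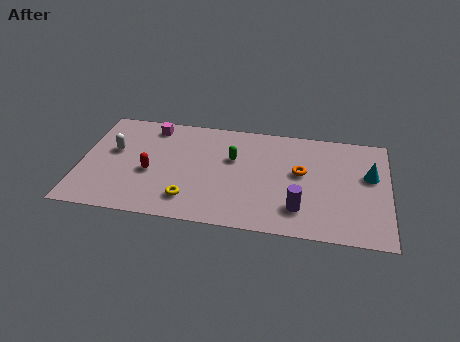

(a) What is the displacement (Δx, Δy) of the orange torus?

(1.1, -1.4)

From the two frames, the orange torus sits at roughly (9.2, 5.7) before and (10.3, 4.3) after.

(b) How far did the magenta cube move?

1.5

The magenta cube was near (2.8, 5.1) before and (3.2, 6.5) after, so it travelled √(0.4² + 1.4²) ≈ 1.5 units.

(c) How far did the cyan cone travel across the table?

2.6

The cyan cone was near (11.7, 2.7) before and (13.5, 4.6) after, so it travelled √(1.8² + 1.9²) ≈ 2.6 units.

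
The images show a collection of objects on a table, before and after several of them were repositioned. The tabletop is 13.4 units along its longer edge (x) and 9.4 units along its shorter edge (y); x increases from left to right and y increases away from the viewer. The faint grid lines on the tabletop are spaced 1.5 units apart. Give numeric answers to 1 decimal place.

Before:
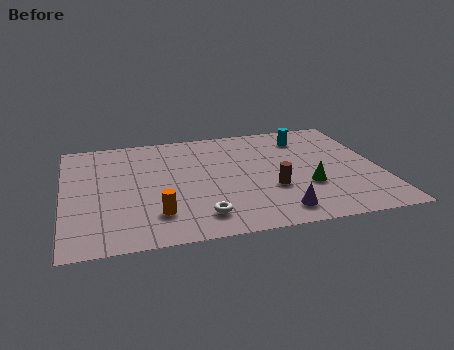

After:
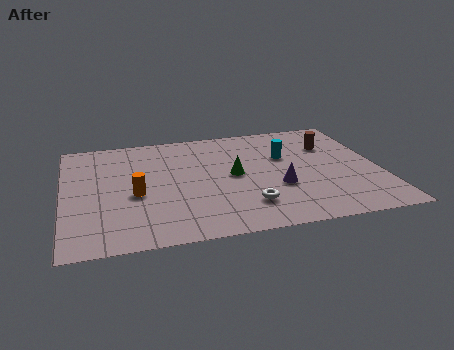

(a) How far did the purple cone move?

2.0

From (8.8, 1.4) to (9.0, 3.4), the purple cone covered √(0.2² + 2.0²) ≈ 2.0 units.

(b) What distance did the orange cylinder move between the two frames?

2.0

The orange cylinder was near (3.8, 2.2) before and (3.0, 4.0) after, so it travelled √(0.8² + 1.8²) ≈ 2.0 units.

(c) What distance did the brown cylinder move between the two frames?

4.3

From (8.7, 3.3) to (11.5, 6.6), the brown cylinder covered √(2.8² + 3.3²) ≈ 4.3 units.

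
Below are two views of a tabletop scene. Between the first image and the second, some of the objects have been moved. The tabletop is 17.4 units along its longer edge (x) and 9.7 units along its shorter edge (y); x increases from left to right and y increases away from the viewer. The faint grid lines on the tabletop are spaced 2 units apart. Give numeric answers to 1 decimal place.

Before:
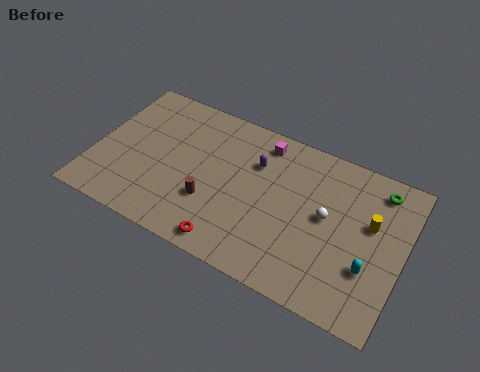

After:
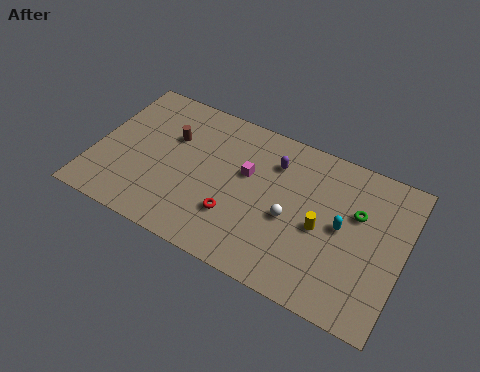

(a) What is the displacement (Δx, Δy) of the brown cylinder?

(-2.7, 3.2)

The brown cylinder was at about (6.8, 3.2) and moved to about (4.1, 6.4).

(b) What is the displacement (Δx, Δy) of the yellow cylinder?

(-2.6, -1.5)

From the two frames, the yellow cylinder sits at roughly (15.5, 5.9) before and (12.9, 4.4) after.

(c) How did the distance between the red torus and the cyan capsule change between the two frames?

-1.6

They were about 7.8 units apart before and 6.2 after — 1.6 units closer together.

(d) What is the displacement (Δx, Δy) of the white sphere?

(-1.9, -1.0)

From the two frames, the white sphere sits at roughly (13.1, 5.2) before and (11.2, 4.2) after.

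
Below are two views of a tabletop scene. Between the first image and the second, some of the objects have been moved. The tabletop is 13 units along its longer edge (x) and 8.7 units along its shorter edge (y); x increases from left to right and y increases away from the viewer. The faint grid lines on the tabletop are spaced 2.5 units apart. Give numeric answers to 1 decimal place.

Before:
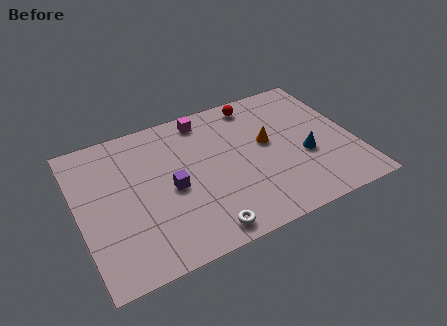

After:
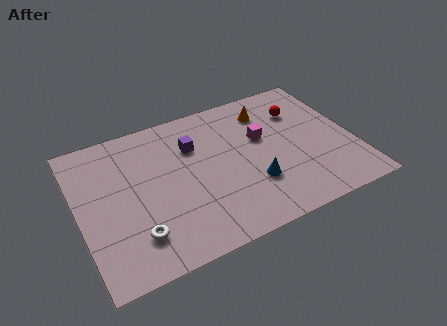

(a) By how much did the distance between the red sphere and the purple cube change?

-0.6

They were about 5.8 units apart before and 5.2 after — 0.6 units closer together.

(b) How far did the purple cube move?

2.5

The purple cube was near (4.3, 4.0) before and (5.6, 6.1) after, so it travelled √(1.3² + 2.1²) ≈ 2.5 units.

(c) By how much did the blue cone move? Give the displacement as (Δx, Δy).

(-2.6, -0.7)

The blue cone started near (10.6, 3.4) and ended near (8.0, 2.7).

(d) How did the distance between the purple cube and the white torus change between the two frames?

+2.0

Before: roughly 3.2 units apart; after: 5.2. That's 2.0 units further apart.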